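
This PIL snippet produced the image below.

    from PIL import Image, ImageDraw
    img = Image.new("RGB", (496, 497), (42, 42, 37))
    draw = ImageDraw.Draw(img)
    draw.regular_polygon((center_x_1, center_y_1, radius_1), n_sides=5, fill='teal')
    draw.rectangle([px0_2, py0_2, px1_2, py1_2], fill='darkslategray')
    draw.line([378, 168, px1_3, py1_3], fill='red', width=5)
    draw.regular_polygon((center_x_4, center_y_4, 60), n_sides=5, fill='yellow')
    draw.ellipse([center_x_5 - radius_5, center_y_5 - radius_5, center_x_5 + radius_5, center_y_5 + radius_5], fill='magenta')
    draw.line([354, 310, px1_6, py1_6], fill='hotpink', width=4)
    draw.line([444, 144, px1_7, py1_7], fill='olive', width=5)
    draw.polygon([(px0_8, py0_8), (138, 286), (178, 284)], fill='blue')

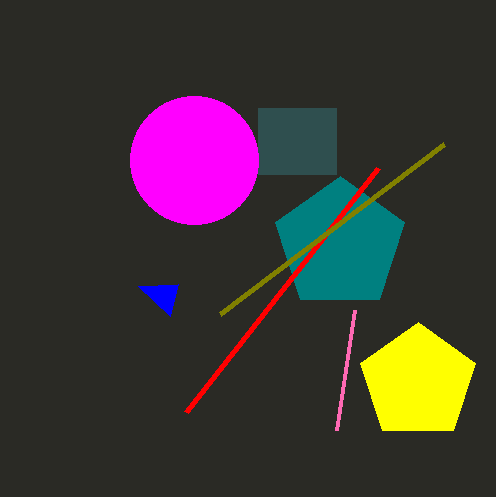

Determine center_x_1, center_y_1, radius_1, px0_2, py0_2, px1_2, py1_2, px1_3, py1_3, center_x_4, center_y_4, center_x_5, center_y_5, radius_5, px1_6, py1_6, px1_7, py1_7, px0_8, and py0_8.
center_x_1 = 340
center_y_1 = 244
radius_1 = 68
px0_2 = 258
py0_2 = 108
px1_2 = 336
py1_2 = 174
px1_3 = 186
py1_3 = 412
center_x_4 = 418
center_y_4 = 382
center_x_5 = 194
center_y_5 = 160
radius_5 = 64
px1_6 = 336
py1_6 = 430
px1_7 = 220
py1_7 = 314
px0_8 = 170
py0_8 = 316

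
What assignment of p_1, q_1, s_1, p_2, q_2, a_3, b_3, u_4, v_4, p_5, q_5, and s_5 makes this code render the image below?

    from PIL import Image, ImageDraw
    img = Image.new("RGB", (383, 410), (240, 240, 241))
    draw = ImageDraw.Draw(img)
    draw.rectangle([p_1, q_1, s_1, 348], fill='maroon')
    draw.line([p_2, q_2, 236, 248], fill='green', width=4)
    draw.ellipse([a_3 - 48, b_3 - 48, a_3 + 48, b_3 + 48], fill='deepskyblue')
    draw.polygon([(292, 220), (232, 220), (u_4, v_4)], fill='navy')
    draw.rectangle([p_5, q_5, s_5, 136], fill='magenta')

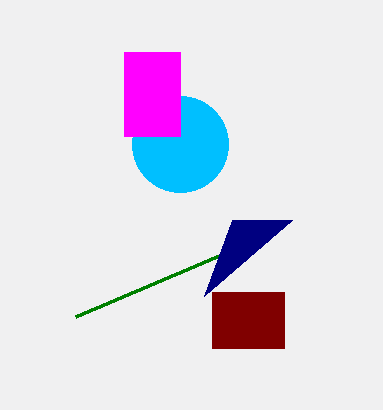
p_1 = 212; q_1 = 292; s_1 = 284; p_2 = 76; q_2 = 316; a_3 = 180; b_3 = 144; u_4 = 204; v_4 = 296; p_5 = 124; q_5 = 52; s_5 = 180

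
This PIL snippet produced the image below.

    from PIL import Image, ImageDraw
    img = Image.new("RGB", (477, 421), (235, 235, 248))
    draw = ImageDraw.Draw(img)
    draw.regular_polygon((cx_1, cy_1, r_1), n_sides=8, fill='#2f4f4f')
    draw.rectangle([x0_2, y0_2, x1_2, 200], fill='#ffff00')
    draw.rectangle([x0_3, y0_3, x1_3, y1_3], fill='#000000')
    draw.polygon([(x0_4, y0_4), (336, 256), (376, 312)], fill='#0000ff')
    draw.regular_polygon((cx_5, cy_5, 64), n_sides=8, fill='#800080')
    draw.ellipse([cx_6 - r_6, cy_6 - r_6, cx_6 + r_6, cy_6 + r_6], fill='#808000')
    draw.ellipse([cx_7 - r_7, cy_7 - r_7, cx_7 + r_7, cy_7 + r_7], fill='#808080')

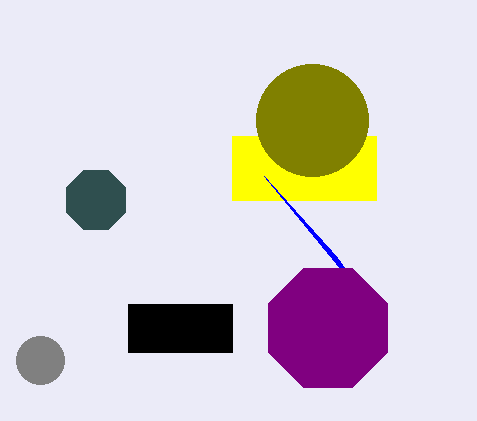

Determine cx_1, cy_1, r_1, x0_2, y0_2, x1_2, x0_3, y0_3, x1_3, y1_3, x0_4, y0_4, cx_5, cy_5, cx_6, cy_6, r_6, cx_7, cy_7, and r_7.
cx_1 = 96
cy_1 = 200
r_1 = 32
x0_2 = 232
y0_2 = 136
x1_2 = 376
x0_3 = 128
y0_3 = 304
x1_3 = 232
y1_3 = 352
x0_4 = 264
y0_4 = 176
cx_5 = 328
cy_5 = 328
cx_6 = 312
cy_6 = 120
r_6 = 56
cx_7 = 40
cy_7 = 360
r_7 = 24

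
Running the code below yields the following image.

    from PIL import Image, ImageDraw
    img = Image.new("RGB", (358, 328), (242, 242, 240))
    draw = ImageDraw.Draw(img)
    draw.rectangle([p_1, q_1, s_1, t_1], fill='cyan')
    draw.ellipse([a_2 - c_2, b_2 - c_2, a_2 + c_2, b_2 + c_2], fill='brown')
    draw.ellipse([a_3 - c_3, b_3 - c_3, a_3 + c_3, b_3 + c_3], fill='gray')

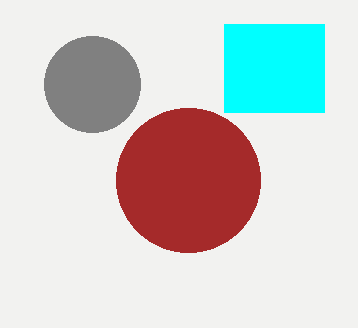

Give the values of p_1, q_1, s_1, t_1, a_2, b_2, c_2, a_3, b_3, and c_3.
p_1 = 224, q_1 = 24, s_1 = 324, t_1 = 112, a_2 = 188, b_2 = 180, c_2 = 72, a_3 = 92, b_3 = 84, c_3 = 48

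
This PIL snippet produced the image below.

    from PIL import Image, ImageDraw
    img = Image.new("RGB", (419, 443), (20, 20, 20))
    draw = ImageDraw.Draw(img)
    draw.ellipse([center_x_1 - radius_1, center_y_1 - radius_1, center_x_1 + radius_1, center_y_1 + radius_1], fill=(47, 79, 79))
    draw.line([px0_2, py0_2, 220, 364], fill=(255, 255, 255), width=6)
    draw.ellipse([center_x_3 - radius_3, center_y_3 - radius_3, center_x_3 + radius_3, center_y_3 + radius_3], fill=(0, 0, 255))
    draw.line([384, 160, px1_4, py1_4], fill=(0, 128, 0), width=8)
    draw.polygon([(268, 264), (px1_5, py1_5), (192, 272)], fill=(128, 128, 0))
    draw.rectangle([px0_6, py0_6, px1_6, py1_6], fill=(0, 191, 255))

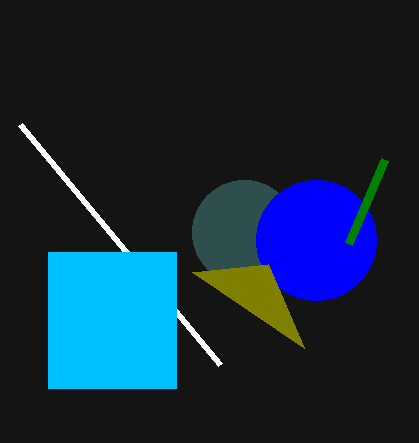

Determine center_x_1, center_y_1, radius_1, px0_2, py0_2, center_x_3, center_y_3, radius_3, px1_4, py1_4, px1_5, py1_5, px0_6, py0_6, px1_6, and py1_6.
center_x_1 = 244; center_y_1 = 232; radius_1 = 52; px0_2 = 20; py0_2 = 124; center_x_3 = 316; center_y_3 = 240; radius_3 = 60; px1_4 = 348; py1_4 = 244; px1_5 = 304; py1_5 = 348; px0_6 = 48; py0_6 = 252; px1_6 = 176; py1_6 = 388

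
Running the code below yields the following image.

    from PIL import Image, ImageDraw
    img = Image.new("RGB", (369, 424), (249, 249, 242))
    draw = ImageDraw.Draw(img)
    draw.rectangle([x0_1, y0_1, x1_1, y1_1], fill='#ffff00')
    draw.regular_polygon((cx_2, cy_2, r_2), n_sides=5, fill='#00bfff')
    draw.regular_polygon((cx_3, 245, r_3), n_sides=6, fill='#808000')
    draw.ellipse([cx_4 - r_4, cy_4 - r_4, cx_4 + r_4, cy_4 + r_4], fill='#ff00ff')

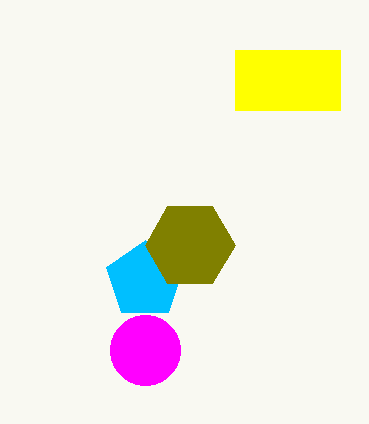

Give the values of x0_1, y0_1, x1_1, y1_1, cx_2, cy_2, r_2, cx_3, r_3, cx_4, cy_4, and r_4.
x0_1 = 235, y0_1 = 50, x1_1 = 340, y1_1 = 110, cx_2 = 145, cy_2 = 280, r_2 = 40, cx_3 = 190, r_3 = 45, cx_4 = 145, cy_4 = 350, r_4 = 35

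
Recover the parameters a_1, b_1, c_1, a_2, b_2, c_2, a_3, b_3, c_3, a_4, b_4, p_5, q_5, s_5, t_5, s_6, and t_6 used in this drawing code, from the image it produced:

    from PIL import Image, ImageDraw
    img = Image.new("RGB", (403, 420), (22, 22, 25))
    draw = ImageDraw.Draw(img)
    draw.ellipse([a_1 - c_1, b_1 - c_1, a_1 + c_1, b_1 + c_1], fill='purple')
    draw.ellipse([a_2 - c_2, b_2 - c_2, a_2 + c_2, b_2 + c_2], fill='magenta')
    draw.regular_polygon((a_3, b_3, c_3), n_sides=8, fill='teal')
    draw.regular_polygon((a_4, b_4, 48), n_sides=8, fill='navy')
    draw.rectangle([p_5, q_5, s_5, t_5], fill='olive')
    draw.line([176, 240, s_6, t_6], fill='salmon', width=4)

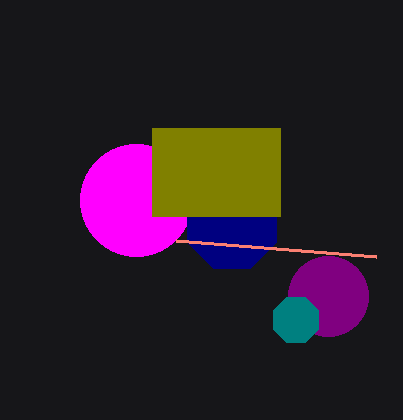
a_1 = 328; b_1 = 296; c_1 = 40; a_2 = 136; b_2 = 200; c_2 = 56; a_3 = 296; b_3 = 320; c_3 = 24; a_4 = 232; b_4 = 224; p_5 = 152; q_5 = 128; s_5 = 280; t_5 = 216; s_6 = 376; t_6 = 256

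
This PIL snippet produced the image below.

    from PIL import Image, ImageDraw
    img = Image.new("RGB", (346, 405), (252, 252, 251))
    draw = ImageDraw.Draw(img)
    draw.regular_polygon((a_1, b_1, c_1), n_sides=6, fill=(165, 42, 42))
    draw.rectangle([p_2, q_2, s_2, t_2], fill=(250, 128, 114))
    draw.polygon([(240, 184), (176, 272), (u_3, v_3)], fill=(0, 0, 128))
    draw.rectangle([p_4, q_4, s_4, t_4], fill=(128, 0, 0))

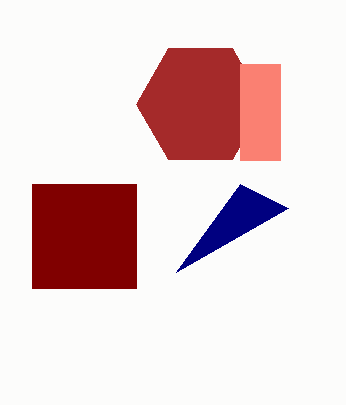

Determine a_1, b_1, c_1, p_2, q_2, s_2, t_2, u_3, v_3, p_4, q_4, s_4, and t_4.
a_1 = 200
b_1 = 104
c_1 = 64
p_2 = 240
q_2 = 64
s_2 = 280
t_2 = 160
u_3 = 288
v_3 = 208
p_4 = 32
q_4 = 184
s_4 = 136
t_4 = 288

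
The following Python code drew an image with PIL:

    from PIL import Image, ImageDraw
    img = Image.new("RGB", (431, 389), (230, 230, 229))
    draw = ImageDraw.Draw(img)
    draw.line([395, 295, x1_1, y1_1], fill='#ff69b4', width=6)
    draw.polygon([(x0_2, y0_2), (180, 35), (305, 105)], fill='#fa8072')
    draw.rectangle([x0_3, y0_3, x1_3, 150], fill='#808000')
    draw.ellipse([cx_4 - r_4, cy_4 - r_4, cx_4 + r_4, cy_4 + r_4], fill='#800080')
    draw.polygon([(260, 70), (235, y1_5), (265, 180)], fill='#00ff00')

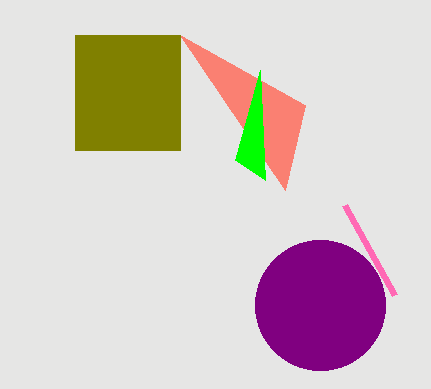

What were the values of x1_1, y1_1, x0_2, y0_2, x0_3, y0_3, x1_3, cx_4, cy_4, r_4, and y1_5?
x1_1 = 345, y1_1 = 205, x0_2 = 285, y0_2 = 190, x0_3 = 75, y0_3 = 35, x1_3 = 180, cx_4 = 320, cy_4 = 305, r_4 = 65, y1_5 = 160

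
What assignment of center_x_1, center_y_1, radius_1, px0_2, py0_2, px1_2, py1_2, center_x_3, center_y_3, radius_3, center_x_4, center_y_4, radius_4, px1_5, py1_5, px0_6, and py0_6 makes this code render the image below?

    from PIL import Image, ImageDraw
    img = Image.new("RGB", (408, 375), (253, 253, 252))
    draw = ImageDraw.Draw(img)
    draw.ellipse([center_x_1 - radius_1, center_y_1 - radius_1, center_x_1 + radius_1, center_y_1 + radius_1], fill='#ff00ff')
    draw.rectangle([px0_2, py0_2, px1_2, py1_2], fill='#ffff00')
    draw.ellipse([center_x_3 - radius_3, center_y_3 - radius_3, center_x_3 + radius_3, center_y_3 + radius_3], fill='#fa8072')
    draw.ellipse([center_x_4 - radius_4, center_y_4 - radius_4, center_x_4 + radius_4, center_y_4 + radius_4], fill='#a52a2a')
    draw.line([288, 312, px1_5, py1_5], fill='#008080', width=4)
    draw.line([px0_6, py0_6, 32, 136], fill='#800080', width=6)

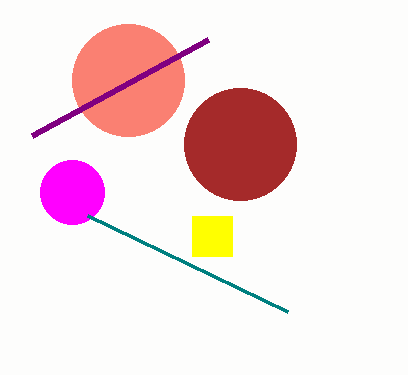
center_x_1 = 72; center_y_1 = 192; radius_1 = 32; px0_2 = 192; py0_2 = 216; px1_2 = 232; py1_2 = 256; center_x_3 = 128; center_y_3 = 80; radius_3 = 56; center_x_4 = 240; center_y_4 = 144; radius_4 = 56; px1_5 = 88; py1_5 = 216; px0_6 = 208; py0_6 = 40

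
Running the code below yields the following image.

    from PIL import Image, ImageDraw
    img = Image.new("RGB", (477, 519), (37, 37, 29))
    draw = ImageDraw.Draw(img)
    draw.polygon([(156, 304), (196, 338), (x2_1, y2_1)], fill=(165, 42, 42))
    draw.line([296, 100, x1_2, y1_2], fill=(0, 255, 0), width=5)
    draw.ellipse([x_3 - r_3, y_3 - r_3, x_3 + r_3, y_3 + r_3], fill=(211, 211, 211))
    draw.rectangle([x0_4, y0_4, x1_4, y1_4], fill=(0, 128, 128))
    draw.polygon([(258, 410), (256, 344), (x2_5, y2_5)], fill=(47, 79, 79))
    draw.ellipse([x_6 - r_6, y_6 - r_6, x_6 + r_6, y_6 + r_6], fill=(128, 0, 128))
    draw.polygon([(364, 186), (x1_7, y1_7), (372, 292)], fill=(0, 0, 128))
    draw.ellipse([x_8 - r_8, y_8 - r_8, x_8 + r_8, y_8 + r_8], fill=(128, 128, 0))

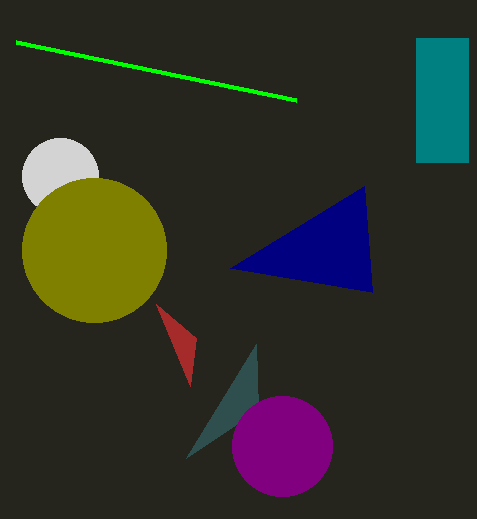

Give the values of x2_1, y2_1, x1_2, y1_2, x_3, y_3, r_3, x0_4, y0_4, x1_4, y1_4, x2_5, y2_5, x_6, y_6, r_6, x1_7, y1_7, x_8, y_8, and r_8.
x2_1 = 190; y2_1 = 386; x1_2 = 16; y1_2 = 42; x_3 = 60; y_3 = 176; r_3 = 38; x0_4 = 416; y0_4 = 38; x1_4 = 468; y1_4 = 162; x2_5 = 186; y2_5 = 458; x_6 = 282; y_6 = 446; r_6 = 50; x1_7 = 230; y1_7 = 268; x_8 = 94; y_8 = 250; r_8 = 72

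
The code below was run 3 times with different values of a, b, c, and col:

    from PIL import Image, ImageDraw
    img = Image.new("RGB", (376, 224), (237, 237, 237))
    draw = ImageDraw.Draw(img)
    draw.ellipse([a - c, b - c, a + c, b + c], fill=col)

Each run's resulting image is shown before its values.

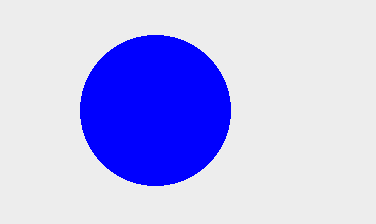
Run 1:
a = 155; b = 110; c = 75; col = 'blue'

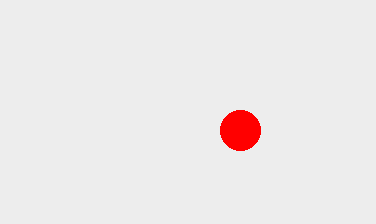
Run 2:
a = 240; b = 130; c = 20; col = 'red'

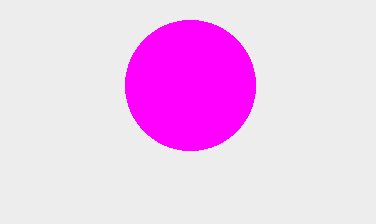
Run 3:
a = 190; b = 85; c = 65; col = 'magenta'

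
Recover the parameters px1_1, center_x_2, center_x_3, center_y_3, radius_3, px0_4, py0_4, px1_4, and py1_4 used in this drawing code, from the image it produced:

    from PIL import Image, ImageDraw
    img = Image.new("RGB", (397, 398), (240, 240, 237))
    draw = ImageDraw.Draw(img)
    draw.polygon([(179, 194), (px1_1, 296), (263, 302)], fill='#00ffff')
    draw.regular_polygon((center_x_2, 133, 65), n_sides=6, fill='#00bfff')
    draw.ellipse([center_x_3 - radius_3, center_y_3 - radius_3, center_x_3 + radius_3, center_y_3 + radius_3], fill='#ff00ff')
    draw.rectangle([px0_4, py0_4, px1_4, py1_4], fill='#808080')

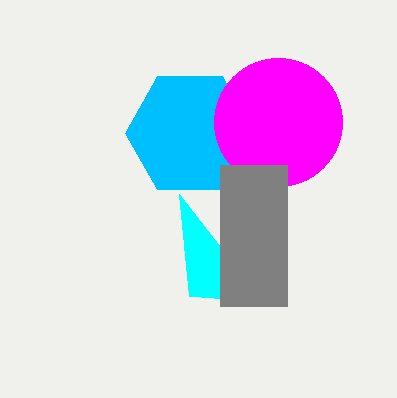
px1_1 = 189; center_x_2 = 190; center_x_3 = 278; center_y_3 = 122; radius_3 = 64; px0_4 = 220; py0_4 = 165; px1_4 = 287; py1_4 = 306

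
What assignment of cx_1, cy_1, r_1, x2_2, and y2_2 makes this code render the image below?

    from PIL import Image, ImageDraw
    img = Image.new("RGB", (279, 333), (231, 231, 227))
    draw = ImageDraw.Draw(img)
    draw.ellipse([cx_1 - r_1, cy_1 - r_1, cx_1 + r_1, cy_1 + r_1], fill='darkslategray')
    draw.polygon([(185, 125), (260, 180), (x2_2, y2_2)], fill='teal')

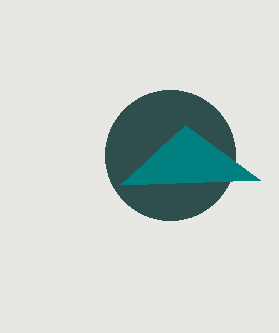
cx_1 = 170, cy_1 = 155, r_1 = 65, x2_2 = 120, y2_2 = 185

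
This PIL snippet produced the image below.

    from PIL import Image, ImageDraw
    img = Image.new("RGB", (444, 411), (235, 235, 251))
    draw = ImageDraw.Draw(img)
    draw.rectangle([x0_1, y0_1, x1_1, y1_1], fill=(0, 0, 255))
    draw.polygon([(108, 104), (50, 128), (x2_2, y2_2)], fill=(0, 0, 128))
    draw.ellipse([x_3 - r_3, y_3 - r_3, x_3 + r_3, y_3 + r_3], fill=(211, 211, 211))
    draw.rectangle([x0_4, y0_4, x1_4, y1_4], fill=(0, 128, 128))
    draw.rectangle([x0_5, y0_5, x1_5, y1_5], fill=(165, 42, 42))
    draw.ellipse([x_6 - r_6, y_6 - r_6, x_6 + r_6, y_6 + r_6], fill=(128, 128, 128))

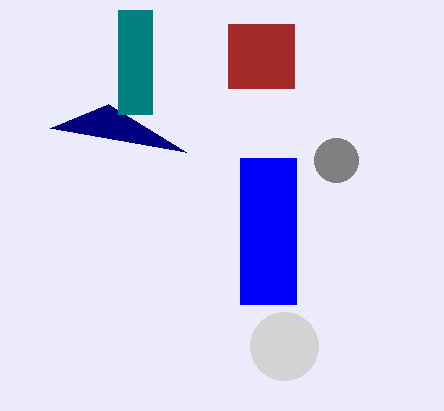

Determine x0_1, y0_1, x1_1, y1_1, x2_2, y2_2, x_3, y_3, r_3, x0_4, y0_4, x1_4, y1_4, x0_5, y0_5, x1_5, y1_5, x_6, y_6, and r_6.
x0_1 = 240
y0_1 = 158
x1_1 = 296
y1_1 = 304
x2_2 = 186
y2_2 = 152
x_3 = 284
y_3 = 346
r_3 = 34
x0_4 = 118
y0_4 = 10
x1_4 = 152
y1_4 = 114
x0_5 = 228
y0_5 = 24
x1_5 = 294
y1_5 = 88
x_6 = 336
y_6 = 160
r_6 = 22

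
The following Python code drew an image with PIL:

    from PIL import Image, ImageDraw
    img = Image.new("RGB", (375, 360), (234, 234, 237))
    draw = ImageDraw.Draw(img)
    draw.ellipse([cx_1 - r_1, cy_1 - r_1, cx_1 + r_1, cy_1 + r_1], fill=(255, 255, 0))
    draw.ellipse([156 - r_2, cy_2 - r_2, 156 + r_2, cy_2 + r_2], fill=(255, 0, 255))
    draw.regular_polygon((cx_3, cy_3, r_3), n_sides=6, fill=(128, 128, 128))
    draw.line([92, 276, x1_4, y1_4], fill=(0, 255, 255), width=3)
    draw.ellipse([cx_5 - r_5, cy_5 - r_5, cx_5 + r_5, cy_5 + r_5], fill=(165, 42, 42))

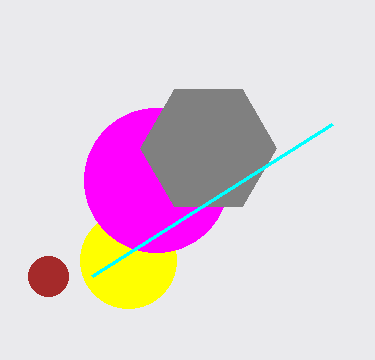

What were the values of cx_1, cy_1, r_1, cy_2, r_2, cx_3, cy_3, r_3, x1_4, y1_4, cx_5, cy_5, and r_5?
cx_1 = 128; cy_1 = 260; r_1 = 48; cy_2 = 180; r_2 = 72; cx_3 = 208; cy_3 = 148; r_3 = 68; x1_4 = 332; y1_4 = 124; cx_5 = 48; cy_5 = 276; r_5 = 20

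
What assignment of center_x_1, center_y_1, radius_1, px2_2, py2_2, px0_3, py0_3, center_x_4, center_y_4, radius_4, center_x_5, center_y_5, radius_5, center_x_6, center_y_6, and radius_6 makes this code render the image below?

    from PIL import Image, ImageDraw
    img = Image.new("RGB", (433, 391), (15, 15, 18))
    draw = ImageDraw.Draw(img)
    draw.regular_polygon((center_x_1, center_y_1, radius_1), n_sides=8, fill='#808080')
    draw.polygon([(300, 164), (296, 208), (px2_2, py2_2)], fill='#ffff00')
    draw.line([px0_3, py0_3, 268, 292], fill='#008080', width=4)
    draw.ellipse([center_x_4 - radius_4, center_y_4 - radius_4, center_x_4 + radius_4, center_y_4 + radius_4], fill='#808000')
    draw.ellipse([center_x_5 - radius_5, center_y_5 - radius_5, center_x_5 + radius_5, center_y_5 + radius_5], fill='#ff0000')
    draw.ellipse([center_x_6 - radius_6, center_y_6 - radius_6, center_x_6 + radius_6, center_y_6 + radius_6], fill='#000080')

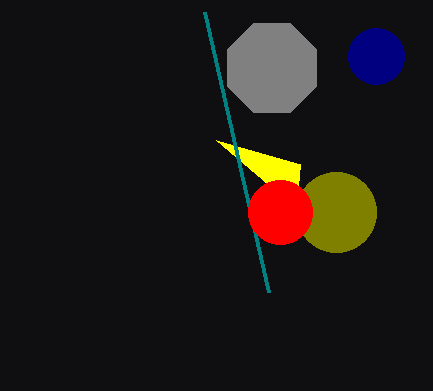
center_x_1 = 272, center_y_1 = 68, radius_1 = 48, px2_2 = 216, py2_2 = 140, px0_3 = 204, py0_3 = 12, center_x_4 = 336, center_y_4 = 212, radius_4 = 40, center_x_5 = 280, center_y_5 = 212, radius_5 = 32, center_x_6 = 376, center_y_6 = 56, radius_6 = 28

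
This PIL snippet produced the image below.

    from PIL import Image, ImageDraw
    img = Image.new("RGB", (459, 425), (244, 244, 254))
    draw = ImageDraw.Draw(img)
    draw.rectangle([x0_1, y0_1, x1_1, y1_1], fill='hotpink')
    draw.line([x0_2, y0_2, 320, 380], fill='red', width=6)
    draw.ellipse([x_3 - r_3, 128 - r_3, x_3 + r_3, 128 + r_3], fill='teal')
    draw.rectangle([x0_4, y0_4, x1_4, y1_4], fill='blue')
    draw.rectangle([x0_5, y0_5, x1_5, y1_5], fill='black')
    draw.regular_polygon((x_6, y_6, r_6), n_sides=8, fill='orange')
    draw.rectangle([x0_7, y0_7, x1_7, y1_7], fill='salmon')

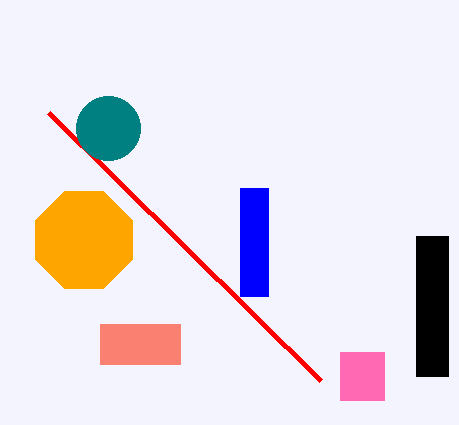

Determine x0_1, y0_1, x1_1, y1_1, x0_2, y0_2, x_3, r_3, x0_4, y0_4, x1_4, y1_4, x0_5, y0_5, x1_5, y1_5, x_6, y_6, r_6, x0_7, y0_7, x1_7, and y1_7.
x0_1 = 340; y0_1 = 352; x1_1 = 384; y1_1 = 400; x0_2 = 48; y0_2 = 112; x_3 = 108; r_3 = 32; x0_4 = 240; y0_4 = 188; x1_4 = 268; y1_4 = 296; x0_5 = 416; y0_5 = 236; x1_5 = 448; y1_5 = 376; x_6 = 84; y_6 = 240; r_6 = 52; x0_7 = 100; y0_7 = 324; x1_7 = 180; y1_7 = 364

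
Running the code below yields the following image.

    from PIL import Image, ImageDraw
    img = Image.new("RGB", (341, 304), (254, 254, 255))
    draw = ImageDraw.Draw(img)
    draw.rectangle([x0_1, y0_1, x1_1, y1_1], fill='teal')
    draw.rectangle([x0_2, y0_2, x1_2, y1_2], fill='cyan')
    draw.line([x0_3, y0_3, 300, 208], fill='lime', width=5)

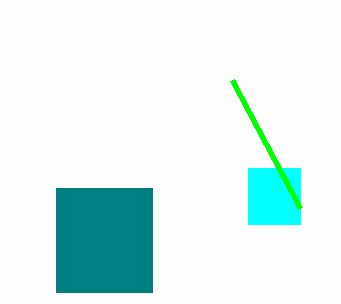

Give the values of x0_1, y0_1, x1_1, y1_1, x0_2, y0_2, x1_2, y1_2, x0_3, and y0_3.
x0_1 = 56, y0_1 = 188, x1_1 = 152, y1_1 = 292, x0_2 = 248, y0_2 = 168, x1_2 = 300, y1_2 = 224, x0_3 = 232, y0_3 = 80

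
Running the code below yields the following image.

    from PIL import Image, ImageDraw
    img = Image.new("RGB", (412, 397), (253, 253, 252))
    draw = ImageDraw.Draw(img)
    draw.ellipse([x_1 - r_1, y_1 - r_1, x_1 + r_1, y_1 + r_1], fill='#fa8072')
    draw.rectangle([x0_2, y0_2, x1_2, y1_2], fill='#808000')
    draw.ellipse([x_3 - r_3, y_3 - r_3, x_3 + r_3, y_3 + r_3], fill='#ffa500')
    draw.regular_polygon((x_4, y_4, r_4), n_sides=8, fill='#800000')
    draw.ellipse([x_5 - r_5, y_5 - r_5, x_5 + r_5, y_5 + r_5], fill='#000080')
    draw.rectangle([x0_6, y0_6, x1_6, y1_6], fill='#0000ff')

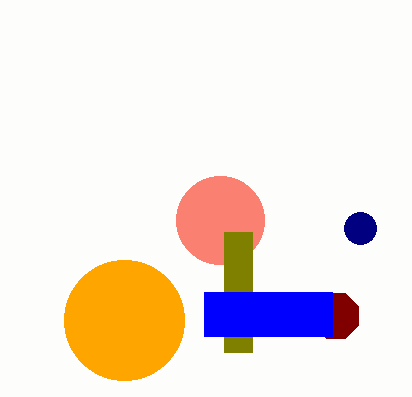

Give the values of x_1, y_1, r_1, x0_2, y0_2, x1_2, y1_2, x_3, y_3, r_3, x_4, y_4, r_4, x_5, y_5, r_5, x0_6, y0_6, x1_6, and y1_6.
x_1 = 220
y_1 = 220
r_1 = 44
x0_2 = 224
y0_2 = 232
x1_2 = 252
y1_2 = 352
x_3 = 124
y_3 = 320
r_3 = 60
x_4 = 336
y_4 = 316
r_4 = 24
x_5 = 360
y_5 = 228
r_5 = 16
x0_6 = 204
y0_6 = 292
x1_6 = 332
y1_6 = 336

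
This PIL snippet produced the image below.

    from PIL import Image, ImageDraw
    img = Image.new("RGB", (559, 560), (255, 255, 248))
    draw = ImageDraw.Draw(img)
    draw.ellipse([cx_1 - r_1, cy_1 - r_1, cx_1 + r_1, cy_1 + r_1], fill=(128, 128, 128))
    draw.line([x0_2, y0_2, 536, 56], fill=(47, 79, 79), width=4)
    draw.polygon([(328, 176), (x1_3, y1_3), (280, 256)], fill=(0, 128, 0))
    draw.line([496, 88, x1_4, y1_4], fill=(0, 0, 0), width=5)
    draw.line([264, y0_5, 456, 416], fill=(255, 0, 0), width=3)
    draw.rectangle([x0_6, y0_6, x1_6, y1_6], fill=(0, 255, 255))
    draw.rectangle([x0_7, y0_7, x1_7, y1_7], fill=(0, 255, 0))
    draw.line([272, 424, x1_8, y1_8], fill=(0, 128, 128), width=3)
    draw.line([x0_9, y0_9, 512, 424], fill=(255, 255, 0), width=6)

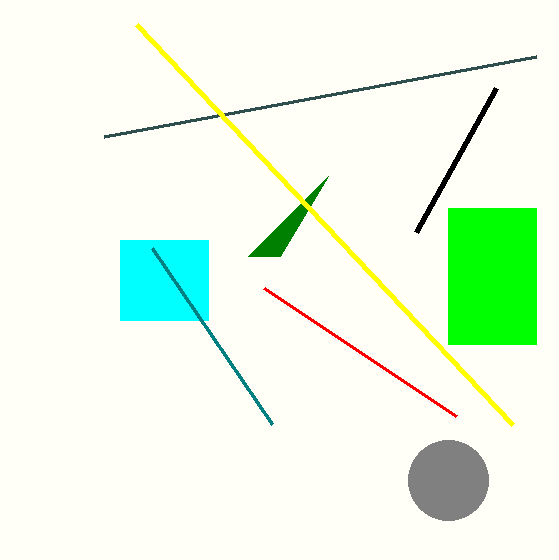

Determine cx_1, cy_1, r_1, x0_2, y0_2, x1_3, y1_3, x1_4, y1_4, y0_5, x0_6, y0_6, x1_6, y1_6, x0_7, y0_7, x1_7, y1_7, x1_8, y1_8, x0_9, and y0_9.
cx_1 = 448, cy_1 = 480, r_1 = 40, x0_2 = 104, y0_2 = 136, x1_3 = 248, y1_3 = 256, x1_4 = 416, y1_4 = 232, y0_5 = 288, x0_6 = 120, y0_6 = 240, x1_6 = 208, y1_6 = 320, x0_7 = 448, y0_7 = 208, x1_7 = 536, y1_7 = 344, x1_8 = 152, y1_8 = 248, x0_9 = 136, y0_9 = 24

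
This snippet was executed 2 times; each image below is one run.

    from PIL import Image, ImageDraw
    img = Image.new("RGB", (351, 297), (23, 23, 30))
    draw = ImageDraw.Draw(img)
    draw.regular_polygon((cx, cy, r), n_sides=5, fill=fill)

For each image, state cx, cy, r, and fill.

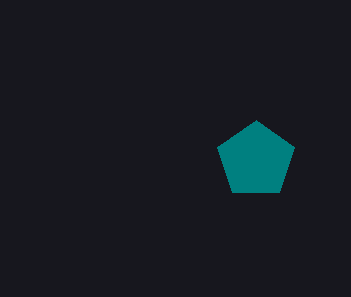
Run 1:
cx = 256; cy = 160; r = 40; fill = 'teal'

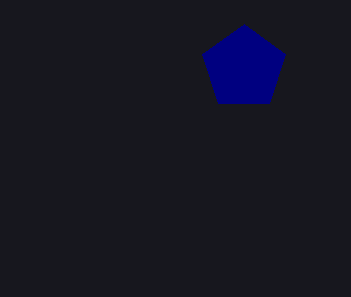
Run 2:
cx = 244; cy = 68; r = 44; fill = 'navy'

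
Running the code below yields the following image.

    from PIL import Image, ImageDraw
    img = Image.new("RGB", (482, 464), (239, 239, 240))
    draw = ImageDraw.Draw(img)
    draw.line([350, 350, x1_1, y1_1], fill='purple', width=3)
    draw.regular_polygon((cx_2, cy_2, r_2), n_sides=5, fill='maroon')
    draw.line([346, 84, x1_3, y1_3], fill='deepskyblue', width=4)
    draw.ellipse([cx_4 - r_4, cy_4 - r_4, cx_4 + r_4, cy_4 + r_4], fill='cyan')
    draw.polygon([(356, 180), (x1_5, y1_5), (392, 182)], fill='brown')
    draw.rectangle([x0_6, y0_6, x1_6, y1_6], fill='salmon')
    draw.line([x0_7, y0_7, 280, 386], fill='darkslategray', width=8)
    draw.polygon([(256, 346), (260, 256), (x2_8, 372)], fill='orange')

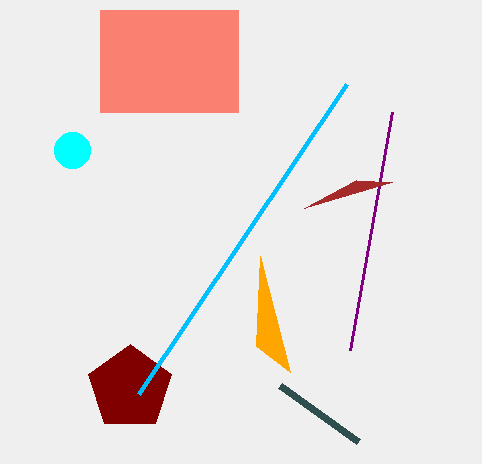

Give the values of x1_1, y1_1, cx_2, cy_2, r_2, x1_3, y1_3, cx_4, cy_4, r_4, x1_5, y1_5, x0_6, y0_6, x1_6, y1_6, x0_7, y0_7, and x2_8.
x1_1 = 392, y1_1 = 112, cx_2 = 130, cy_2 = 388, r_2 = 44, x1_3 = 138, y1_3 = 394, cx_4 = 72, cy_4 = 150, r_4 = 18, x1_5 = 304, y1_5 = 208, x0_6 = 100, y0_6 = 10, x1_6 = 238, y1_6 = 112, x0_7 = 358, y0_7 = 442, x2_8 = 290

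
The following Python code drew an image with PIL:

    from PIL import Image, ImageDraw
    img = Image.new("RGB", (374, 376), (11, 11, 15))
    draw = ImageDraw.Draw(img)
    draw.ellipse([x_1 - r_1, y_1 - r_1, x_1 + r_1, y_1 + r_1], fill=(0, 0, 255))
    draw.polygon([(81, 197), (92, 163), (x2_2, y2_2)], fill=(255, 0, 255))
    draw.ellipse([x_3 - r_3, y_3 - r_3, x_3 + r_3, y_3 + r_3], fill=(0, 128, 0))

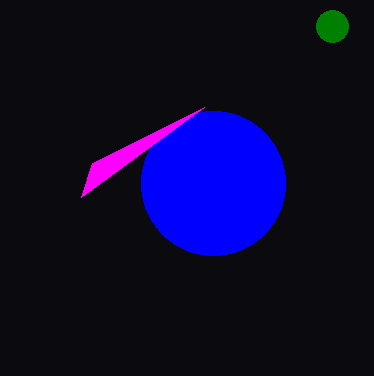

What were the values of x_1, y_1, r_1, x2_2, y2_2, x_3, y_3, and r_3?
x_1 = 213, y_1 = 183, r_1 = 72, x2_2 = 204, y2_2 = 107, x_3 = 332, y_3 = 26, r_3 = 16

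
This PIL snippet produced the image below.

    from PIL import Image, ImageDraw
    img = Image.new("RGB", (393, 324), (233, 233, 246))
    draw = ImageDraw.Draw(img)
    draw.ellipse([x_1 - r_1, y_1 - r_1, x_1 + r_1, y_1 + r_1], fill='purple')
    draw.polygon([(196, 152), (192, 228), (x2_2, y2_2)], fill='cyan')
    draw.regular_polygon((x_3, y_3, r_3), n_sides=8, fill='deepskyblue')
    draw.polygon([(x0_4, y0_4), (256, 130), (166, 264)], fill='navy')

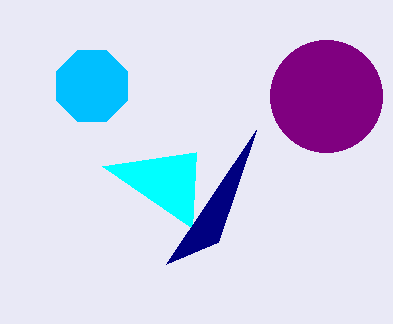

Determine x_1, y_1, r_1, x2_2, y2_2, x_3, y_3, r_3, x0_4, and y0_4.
x_1 = 326
y_1 = 96
r_1 = 56
x2_2 = 102
y2_2 = 166
x_3 = 92
y_3 = 86
r_3 = 38
x0_4 = 218
y0_4 = 242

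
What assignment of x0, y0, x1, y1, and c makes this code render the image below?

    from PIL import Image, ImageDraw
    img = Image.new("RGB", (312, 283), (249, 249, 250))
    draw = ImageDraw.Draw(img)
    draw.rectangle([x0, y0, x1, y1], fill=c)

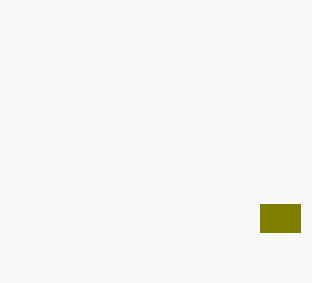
x0 = 260, y0 = 204, x1 = 300, y1 = 232, c = 'olive'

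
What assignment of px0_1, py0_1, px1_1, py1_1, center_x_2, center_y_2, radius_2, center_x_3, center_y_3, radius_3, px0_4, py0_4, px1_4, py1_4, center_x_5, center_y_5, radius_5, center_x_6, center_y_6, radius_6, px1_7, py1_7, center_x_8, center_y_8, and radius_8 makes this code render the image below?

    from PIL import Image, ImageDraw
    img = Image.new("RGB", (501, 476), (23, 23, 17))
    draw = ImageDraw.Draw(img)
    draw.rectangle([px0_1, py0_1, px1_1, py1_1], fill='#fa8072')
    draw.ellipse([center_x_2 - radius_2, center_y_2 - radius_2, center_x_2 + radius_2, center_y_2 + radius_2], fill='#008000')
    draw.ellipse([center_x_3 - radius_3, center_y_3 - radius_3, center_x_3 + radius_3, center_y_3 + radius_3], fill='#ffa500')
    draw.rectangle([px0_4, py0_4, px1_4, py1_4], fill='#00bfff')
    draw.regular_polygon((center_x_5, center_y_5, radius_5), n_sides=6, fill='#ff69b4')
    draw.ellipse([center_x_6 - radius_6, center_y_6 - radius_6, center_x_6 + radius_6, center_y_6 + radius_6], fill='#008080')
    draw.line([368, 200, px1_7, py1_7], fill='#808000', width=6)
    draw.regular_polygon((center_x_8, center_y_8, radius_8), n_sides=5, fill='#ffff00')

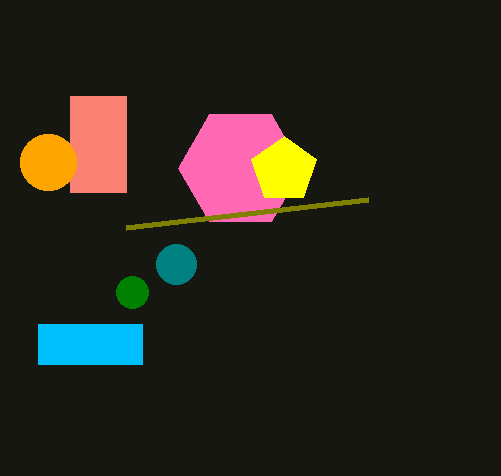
px0_1 = 70
py0_1 = 96
px1_1 = 126
py1_1 = 192
center_x_2 = 132
center_y_2 = 292
radius_2 = 16
center_x_3 = 48
center_y_3 = 162
radius_3 = 28
px0_4 = 38
py0_4 = 324
px1_4 = 142
py1_4 = 364
center_x_5 = 240
center_y_5 = 168
radius_5 = 62
center_x_6 = 176
center_y_6 = 264
radius_6 = 20
px1_7 = 126
py1_7 = 228
center_x_8 = 284
center_y_8 = 170
radius_8 = 34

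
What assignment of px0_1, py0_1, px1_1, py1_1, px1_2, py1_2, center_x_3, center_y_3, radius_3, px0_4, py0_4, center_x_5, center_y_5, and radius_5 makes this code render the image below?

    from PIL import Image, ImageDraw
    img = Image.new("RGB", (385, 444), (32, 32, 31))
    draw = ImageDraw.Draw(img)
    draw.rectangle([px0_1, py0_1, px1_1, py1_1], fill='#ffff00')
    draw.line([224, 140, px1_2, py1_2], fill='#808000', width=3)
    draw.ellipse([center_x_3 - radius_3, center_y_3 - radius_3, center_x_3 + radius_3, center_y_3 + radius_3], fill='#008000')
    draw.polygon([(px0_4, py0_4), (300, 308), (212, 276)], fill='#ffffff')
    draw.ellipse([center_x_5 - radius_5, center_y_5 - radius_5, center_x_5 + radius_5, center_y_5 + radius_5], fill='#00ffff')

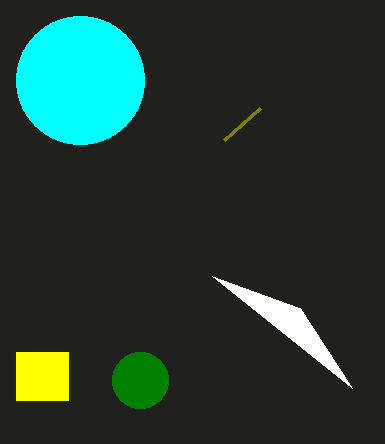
px0_1 = 16; py0_1 = 352; px1_1 = 68; py1_1 = 400; px1_2 = 260; py1_2 = 108; center_x_3 = 140; center_y_3 = 380; radius_3 = 28; px0_4 = 352; py0_4 = 388; center_x_5 = 80; center_y_5 = 80; radius_5 = 64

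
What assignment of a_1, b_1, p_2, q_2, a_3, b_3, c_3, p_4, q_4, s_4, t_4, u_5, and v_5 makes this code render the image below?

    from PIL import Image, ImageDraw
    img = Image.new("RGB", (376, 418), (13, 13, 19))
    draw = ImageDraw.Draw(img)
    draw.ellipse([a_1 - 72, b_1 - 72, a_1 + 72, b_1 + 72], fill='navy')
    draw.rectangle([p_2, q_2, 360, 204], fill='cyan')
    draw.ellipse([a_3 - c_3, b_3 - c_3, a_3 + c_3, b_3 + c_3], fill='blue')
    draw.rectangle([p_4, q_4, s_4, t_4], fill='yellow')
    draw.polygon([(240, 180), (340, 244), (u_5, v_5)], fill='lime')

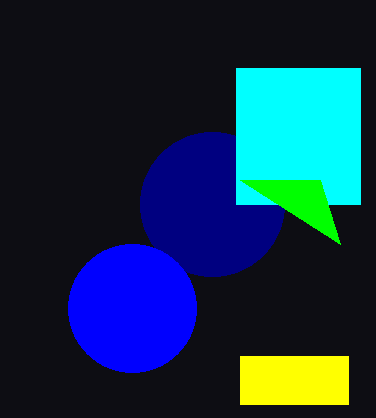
a_1 = 212; b_1 = 204; p_2 = 236; q_2 = 68; a_3 = 132; b_3 = 308; c_3 = 64; p_4 = 240; q_4 = 356; s_4 = 348; t_4 = 404; u_5 = 320; v_5 = 180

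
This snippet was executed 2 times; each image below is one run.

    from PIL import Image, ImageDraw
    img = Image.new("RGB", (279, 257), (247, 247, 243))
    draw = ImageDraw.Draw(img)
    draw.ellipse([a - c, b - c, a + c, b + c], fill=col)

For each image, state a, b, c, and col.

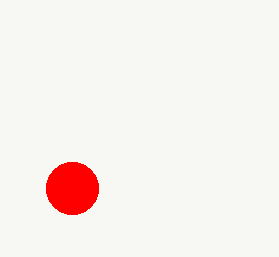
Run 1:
a = 72
b = 188
c = 26
col = 'red'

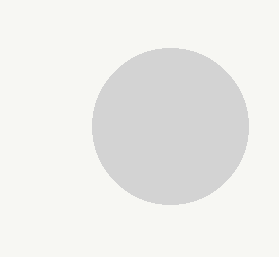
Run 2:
a = 170
b = 126
c = 78
col = 'lightgray'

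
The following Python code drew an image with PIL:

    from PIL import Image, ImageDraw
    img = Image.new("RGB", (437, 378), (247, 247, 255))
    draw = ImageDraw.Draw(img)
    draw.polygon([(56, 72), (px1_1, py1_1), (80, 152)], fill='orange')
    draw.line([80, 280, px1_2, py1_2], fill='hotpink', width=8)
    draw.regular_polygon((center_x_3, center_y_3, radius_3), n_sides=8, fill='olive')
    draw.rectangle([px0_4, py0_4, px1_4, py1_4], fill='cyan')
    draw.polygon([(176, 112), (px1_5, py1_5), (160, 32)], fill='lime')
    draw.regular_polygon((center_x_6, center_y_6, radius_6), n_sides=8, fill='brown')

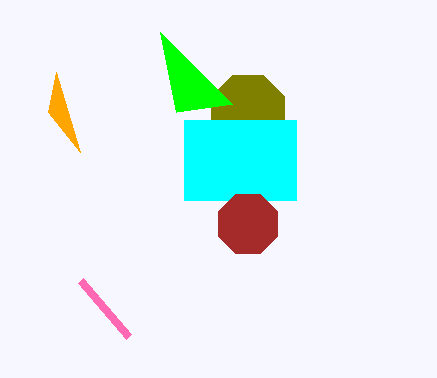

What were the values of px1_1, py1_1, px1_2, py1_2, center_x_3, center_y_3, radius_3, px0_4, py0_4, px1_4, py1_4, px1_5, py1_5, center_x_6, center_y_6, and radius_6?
px1_1 = 48
py1_1 = 112
px1_2 = 128
py1_2 = 336
center_x_3 = 248
center_y_3 = 112
radius_3 = 40
px0_4 = 184
py0_4 = 120
px1_4 = 296
py1_4 = 200
px1_5 = 232
py1_5 = 104
center_x_6 = 248
center_y_6 = 224
radius_6 = 32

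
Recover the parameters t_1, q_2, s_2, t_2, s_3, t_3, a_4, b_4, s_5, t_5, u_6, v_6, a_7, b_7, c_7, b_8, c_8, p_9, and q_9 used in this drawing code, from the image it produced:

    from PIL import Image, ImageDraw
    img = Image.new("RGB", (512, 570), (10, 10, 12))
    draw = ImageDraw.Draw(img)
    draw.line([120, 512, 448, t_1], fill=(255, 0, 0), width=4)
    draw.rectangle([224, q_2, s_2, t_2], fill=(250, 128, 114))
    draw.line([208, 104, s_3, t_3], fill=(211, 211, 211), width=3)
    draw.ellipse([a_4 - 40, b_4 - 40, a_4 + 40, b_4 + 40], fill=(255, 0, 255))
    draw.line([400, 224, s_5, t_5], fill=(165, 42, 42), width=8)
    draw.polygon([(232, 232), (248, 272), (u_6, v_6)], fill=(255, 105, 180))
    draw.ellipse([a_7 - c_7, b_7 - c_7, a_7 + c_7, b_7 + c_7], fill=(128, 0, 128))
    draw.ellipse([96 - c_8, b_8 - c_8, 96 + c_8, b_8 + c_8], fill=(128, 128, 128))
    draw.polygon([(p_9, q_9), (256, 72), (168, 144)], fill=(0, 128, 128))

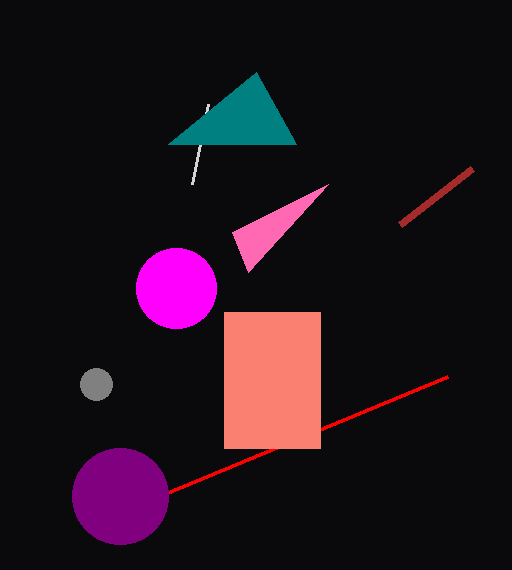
t_1 = 376; q_2 = 312; s_2 = 320; t_2 = 448; s_3 = 192; t_3 = 184; a_4 = 176; b_4 = 288; s_5 = 472; t_5 = 168; u_6 = 328; v_6 = 184; a_7 = 120; b_7 = 496; c_7 = 48; b_8 = 384; c_8 = 16; p_9 = 296; q_9 = 144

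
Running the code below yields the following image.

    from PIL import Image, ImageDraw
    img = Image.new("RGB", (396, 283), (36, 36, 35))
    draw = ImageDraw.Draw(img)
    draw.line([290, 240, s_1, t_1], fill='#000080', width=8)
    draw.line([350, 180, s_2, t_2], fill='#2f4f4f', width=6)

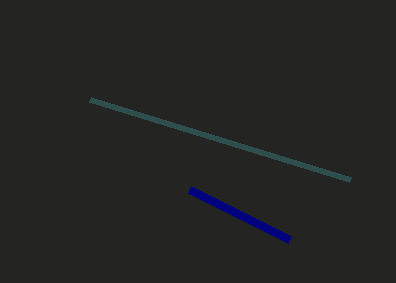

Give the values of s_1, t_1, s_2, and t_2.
s_1 = 190; t_1 = 190; s_2 = 90; t_2 = 100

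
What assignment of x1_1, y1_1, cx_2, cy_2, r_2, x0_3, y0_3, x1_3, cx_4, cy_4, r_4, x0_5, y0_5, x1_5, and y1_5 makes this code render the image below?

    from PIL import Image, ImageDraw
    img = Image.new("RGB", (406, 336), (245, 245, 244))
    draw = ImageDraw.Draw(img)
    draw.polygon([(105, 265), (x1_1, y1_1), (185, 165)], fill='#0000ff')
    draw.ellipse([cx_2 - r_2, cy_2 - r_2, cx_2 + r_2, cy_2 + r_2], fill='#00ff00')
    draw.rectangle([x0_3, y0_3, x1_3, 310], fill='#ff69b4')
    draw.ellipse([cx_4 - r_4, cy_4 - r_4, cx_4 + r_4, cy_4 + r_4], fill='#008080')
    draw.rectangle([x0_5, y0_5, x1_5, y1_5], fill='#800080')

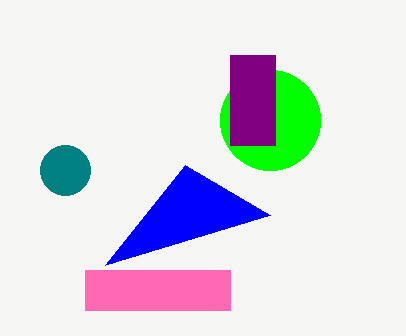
x1_1 = 270
y1_1 = 215
cx_2 = 270
cy_2 = 120
r_2 = 50
x0_3 = 85
y0_3 = 270
x1_3 = 230
cx_4 = 65
cy_4 = 170
r_4 = 25
x0_5 = 230
y0_5 = 55
x1_5 = 275
y1_5 = 145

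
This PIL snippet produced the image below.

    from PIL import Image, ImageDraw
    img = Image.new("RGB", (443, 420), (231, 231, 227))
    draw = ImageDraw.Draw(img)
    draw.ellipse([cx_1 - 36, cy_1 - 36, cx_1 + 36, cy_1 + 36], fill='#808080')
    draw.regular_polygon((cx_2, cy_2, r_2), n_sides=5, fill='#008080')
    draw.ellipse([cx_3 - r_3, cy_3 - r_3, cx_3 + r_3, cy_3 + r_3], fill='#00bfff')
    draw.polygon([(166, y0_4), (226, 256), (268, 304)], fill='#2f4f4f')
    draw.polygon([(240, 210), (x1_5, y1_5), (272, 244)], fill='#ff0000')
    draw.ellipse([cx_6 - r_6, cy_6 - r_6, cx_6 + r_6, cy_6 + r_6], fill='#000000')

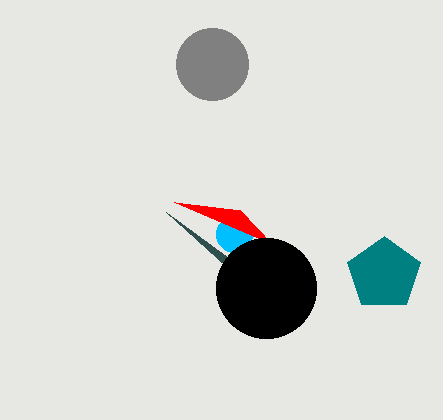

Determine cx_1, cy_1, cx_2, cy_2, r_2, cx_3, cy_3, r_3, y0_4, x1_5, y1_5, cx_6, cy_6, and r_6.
cx_1 = 212
cy_1 = 64
cx_2 = 384
cy_2 = 274
r_2 = 38
cx_3 = 234
cy_3 = 234
r_3 = 18
y0_4 = 212
x1_5 = 174
y1_5 = 202
cx_6 = 266
cy_6 = 288
r_6 = 50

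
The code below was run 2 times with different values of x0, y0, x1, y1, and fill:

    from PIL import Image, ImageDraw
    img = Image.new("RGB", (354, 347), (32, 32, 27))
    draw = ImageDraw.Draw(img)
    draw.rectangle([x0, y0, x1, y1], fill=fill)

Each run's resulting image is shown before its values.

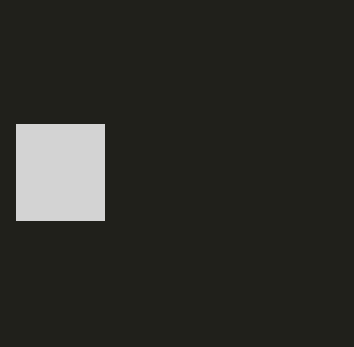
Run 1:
x0 = 16, y0 = 124, x1 = 104, y1 = 220, fill = 'lightgray'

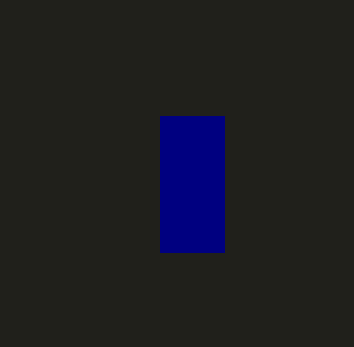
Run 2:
x0 = 160; y0 = 116; x1 = 224; y1 = 252; fill = 'navy'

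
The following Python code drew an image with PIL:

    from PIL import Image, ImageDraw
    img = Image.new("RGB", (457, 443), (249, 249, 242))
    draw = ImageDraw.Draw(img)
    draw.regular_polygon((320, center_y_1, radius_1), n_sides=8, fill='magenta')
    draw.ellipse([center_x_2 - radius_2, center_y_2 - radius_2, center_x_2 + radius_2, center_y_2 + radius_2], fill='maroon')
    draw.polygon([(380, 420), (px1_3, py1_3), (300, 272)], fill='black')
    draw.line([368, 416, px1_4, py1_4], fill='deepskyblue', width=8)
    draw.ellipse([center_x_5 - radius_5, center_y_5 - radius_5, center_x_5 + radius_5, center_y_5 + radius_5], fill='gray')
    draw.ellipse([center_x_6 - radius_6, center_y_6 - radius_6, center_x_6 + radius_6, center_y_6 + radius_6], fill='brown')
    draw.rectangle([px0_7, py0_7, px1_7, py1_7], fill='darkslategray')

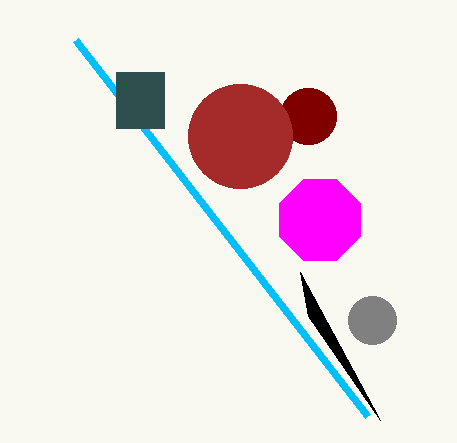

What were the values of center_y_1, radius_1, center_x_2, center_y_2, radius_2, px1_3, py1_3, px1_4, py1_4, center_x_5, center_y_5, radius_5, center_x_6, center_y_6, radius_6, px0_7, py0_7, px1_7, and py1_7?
center_y_1 = 220
radius_1 = 44
center_x_2 = 308
center_y_2 = 116
radius_2 = 28
px1_3 = 308
py1_3 = 316
px1_4 = 76
py1_4 = 40
center_x_5 = 372
center_y_5 = 320
radius_5 = 24
center_x_6 = 240
center_y_6 = 136
radius_6 = 52
px0_7 = 116
py0_7 = 72
px1_7 = 164
py1_7 = 128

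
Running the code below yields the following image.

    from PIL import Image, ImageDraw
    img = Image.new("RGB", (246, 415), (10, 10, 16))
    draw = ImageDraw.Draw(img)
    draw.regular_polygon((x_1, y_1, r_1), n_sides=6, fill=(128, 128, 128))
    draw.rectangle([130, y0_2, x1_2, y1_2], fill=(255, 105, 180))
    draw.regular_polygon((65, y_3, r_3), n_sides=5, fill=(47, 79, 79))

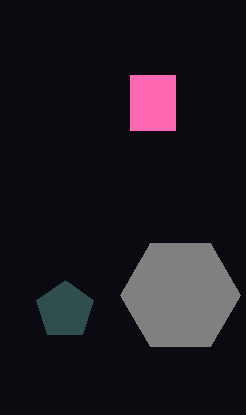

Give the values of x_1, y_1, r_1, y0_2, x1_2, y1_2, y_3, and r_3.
x_1 = 180, y_1 = 295, r_1 = 60, y0_2 = 75, x1_2 = 175, y1_2 = 130, y_3 = 310, r_3 = 30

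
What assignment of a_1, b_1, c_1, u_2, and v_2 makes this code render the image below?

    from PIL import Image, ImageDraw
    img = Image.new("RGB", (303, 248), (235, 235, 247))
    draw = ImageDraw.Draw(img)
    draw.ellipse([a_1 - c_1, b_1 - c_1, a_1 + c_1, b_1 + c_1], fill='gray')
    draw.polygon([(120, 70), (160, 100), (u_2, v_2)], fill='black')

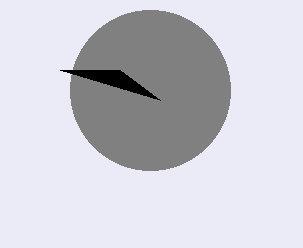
a_1 = 150, b_1 = 90, c_1 = 80, u_2 = 60, v_2 = 70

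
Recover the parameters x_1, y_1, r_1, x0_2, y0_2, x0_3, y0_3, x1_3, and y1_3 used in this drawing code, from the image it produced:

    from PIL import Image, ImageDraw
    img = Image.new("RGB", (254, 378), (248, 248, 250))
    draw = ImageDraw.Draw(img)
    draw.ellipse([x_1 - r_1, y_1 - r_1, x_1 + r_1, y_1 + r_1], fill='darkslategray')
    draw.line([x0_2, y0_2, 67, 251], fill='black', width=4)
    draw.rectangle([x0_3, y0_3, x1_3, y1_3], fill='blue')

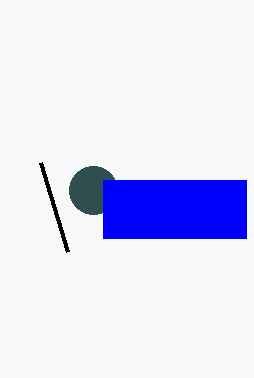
x_1 = 93
y_1 = 190
r_1 = 24
x0_2 = 40
y0_2 = 162
x0_3 = 103
y0_3 = 180
x1_3 = 246
y1_3 = 238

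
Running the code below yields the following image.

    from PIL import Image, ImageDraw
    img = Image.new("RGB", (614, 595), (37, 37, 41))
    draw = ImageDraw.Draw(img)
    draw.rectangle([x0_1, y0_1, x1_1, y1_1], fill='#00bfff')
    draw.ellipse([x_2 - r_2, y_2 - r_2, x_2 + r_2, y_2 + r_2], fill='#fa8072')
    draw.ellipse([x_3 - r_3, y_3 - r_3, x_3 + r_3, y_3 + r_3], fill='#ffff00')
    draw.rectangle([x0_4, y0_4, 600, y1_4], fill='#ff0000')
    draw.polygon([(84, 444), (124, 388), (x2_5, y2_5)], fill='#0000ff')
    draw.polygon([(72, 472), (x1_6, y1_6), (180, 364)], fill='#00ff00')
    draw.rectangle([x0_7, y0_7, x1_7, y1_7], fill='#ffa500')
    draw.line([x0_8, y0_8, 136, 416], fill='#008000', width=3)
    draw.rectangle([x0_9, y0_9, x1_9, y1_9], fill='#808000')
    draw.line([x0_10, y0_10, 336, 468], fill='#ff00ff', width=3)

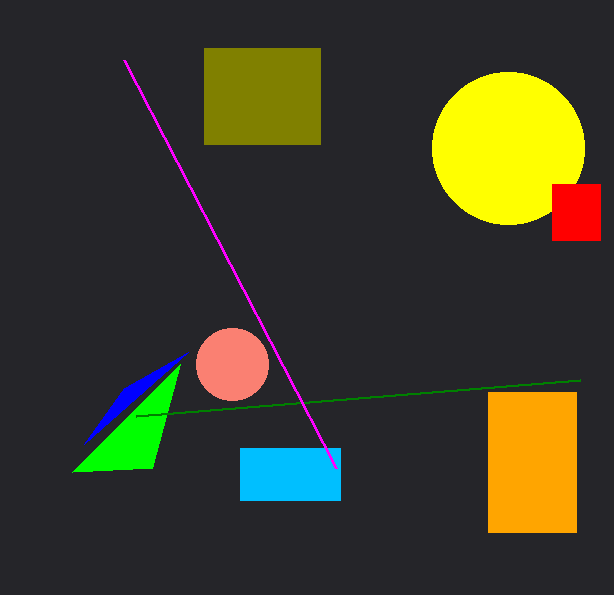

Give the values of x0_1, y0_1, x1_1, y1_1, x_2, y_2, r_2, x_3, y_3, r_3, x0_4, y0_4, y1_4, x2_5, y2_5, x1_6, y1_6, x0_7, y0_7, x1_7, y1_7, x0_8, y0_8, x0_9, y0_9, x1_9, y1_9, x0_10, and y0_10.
x0_1 = 240; y0_1 = 448; x1_1 = 340; y1_1 = 500; x_2 = 232; y_2 = 364; r_2 = 36; x_3 = 508; y_3 = 148; r_3 = 76; x0_4 = 552; y0_4 = 184; y1_4 = 240; x2_5 = 188; y2_5 = 352; x1_6 = 152; y1_6 = 468; x0_7 = 488; y0_7 = 392; x1_7 = 576; y1_7 = 532; x0_8 = 580; y0_8 = 380; x0_9 = 204; y0_9 = 48; x1_9 = 320; y1_9 = 144; x0_10 = 124; y0_10 = 60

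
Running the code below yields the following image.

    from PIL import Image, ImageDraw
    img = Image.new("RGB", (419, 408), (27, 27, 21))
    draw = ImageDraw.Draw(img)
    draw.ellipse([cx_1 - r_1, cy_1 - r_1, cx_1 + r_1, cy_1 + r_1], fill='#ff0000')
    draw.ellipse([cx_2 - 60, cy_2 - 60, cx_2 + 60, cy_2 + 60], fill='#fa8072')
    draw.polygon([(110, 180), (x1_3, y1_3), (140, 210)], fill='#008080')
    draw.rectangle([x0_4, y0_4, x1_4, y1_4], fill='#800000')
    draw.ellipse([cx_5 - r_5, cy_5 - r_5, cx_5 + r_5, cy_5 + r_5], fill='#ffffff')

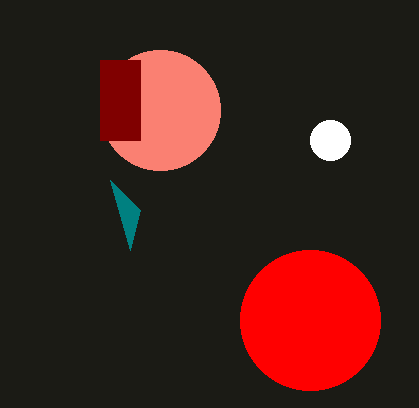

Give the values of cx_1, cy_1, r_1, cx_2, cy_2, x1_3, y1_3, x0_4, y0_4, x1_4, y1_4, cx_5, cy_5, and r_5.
cx_1 = 310; cy_1 = 320; r_1 = 70; cx_2 = 160; cy_2 = 110; x1_3 = 130; y1_3 = 250; x0_4 = 100; y0_4 = 60; x1_4 = 140; y1_4 = 140; cx_5 = 330; cy_5 = 140; r_5 = 20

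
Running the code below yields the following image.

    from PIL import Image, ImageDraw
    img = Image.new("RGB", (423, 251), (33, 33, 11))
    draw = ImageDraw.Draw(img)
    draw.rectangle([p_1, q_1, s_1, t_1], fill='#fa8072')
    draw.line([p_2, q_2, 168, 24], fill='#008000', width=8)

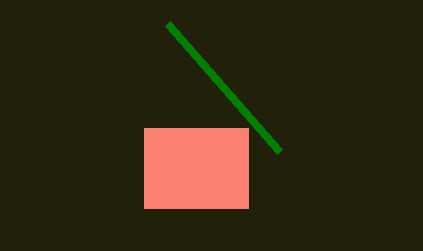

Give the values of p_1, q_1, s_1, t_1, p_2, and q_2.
p_1 = 144, q_1 = 128, s_1 = 248, t_1 = 208, p_2 = 280, q_2 = 152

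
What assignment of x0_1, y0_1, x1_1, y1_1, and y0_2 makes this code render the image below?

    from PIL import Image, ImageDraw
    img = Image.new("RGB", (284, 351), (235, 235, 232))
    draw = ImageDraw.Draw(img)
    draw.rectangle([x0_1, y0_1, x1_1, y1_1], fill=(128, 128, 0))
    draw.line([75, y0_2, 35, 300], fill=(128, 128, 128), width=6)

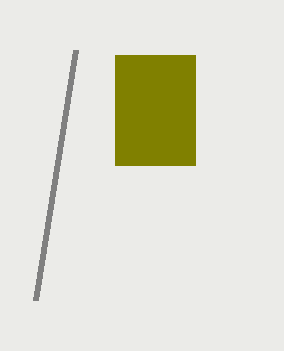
x0_1 = 115
y0_1 = 55
x1_1 = 195
y1_1 = 165
y0_2 = 50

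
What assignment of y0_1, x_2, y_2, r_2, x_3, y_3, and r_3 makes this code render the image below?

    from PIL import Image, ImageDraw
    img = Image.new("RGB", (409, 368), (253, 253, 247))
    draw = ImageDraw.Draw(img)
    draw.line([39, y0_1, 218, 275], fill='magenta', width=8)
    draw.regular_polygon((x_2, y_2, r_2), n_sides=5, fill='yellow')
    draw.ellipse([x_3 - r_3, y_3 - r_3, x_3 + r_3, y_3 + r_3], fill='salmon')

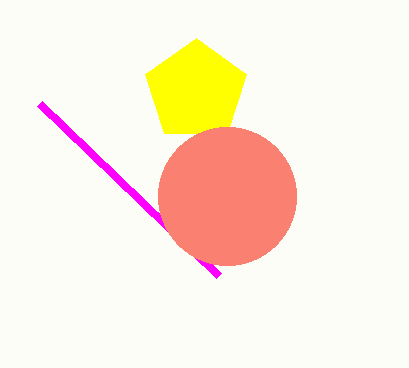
y0_1 = 103, x_2 = 196, y_2 = 91, r_2 = 53, x_3 = 227, y_3 = 196, r_3 = 69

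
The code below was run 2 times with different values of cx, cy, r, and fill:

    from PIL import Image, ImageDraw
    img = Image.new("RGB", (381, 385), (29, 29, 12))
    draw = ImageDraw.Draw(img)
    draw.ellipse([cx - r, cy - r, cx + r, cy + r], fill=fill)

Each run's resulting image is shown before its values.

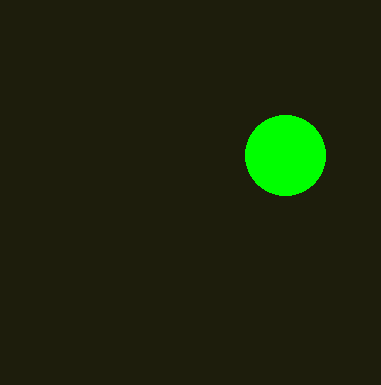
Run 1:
cx = 285
cy = 155
r = 40
fill = 'lime'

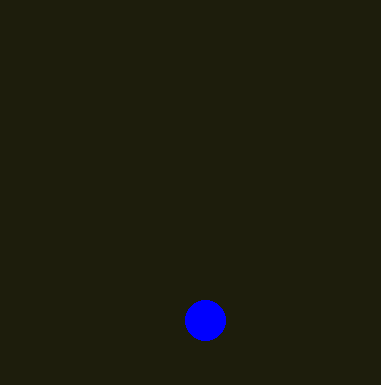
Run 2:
cx = 205, cy = 320, r = 20, fill = 'blue'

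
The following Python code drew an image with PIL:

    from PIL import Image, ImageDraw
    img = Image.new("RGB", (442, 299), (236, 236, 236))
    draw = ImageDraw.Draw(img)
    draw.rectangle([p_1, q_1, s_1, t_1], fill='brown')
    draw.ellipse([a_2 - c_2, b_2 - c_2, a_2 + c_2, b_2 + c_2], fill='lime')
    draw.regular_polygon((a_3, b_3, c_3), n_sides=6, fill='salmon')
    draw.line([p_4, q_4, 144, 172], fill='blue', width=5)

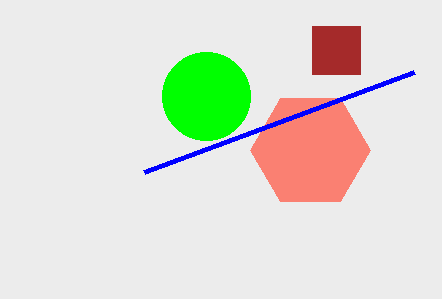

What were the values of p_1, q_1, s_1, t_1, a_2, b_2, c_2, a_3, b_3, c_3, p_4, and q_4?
p_1 = 312, q_1 = 26, s_1 = 360, t_1 = 74, a_2 = 206, b_2 = 96, c_2 = 44, a_3 = 310, b_3 = 150, c_3 = 60, p_4 = 414, q_4 = 72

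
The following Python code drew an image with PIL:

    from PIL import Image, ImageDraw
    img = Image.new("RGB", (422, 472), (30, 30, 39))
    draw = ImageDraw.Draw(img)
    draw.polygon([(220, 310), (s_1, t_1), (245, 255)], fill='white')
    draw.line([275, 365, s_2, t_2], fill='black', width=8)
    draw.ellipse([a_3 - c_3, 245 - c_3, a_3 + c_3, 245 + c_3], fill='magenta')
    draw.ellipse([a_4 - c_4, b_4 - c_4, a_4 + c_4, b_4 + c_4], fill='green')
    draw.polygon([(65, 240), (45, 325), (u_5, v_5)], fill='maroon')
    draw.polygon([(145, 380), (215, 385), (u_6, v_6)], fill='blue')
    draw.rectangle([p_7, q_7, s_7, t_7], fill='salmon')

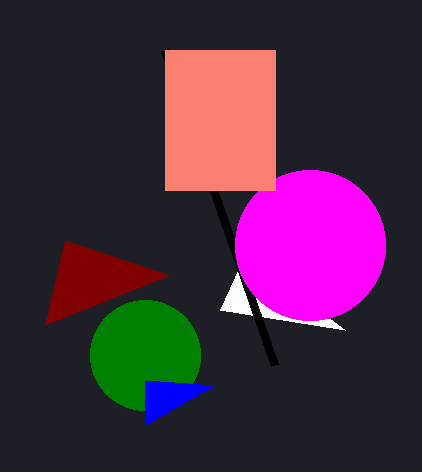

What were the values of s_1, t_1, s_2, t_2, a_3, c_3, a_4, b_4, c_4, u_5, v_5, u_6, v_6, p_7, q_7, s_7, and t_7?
s_1 = 345; t_1 = 330; s_2 = 165; t_2 = 50; a_3 = 310; c_3 = 75; a_4 = 145; b_4 = 355; c_4 = 55; u_5 = 170; v_5 = 275; u_6 = 145; v_6 = 425; p_7 = 165; q_7 = 50; s_7 = 275; t_7 = 190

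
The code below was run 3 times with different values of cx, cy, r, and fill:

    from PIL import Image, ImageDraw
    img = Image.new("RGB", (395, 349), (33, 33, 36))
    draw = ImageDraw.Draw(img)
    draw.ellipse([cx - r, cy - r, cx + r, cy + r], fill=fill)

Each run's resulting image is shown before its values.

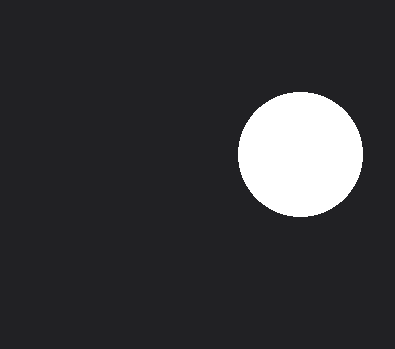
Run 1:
cx = 300; cy = 154; r = 62; fill = 'white'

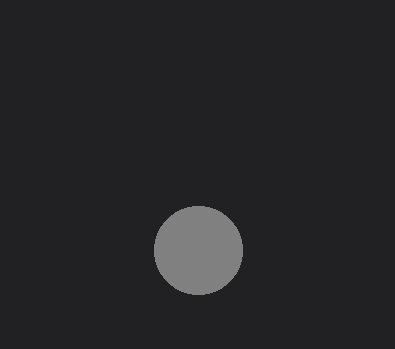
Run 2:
cx = 198; cy = 250; r = 44; fill = 'gray'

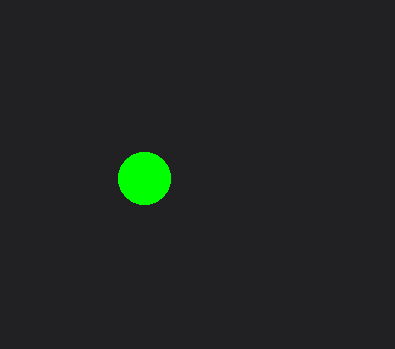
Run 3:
cx = 144
cy = 178
r = 26
fill = 'lime'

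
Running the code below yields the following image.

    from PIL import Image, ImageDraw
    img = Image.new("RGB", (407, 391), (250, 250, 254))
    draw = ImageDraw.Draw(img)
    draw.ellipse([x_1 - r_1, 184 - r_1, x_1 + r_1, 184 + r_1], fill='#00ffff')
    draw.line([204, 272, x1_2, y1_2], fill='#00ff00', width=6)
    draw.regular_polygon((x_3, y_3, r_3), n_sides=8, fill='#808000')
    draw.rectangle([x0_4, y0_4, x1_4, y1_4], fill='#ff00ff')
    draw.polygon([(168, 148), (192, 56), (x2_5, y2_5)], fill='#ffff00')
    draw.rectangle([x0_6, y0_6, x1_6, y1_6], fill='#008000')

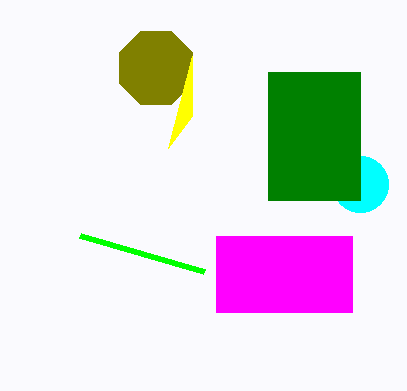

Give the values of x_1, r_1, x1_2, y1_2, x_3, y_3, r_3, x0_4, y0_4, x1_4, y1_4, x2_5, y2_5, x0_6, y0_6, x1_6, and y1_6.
x_1 = 360, r_1 = 28, x1_2 = 80, y1_2 = 236, x_3 = 156, y_3 = 68, r_3 = 40, x0_4 = 216, y0_4 = 236, x1_4 = 352, y1_4 = 312, x2_5 = 192, y2_5 = 116, x0_6 = 268, y0_6 = 72, x1_6 = 360, y1_6 = 200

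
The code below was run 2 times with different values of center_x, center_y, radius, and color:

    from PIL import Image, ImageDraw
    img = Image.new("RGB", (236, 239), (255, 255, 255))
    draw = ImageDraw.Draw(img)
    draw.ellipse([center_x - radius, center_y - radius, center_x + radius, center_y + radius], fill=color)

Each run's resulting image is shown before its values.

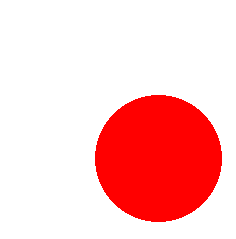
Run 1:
center_x = 158, center_y = 158, radius = 63, color = 'red'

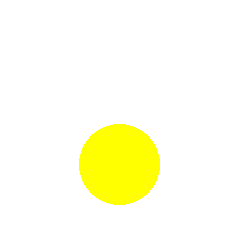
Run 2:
center_x = 119; center_y = 164; radius = 40; color = 'yellow'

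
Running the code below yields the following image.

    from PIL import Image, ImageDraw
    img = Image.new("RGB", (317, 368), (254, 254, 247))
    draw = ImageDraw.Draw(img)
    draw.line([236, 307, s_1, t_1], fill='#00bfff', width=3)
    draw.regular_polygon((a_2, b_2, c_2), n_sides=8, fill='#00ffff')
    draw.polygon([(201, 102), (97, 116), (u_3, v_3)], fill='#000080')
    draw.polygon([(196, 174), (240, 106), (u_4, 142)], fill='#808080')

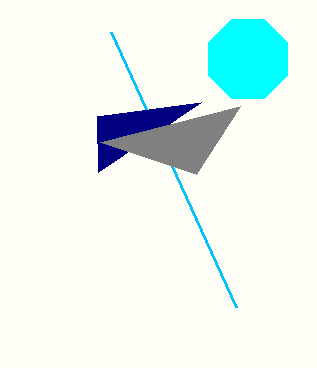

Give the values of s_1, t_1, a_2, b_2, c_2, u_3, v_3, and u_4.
s_1 = 111, t_1 = 32, a_2 = 248, b_2 = 59, c_2 = 43, u_3 = 98, v_3 = 172, u_4 = 100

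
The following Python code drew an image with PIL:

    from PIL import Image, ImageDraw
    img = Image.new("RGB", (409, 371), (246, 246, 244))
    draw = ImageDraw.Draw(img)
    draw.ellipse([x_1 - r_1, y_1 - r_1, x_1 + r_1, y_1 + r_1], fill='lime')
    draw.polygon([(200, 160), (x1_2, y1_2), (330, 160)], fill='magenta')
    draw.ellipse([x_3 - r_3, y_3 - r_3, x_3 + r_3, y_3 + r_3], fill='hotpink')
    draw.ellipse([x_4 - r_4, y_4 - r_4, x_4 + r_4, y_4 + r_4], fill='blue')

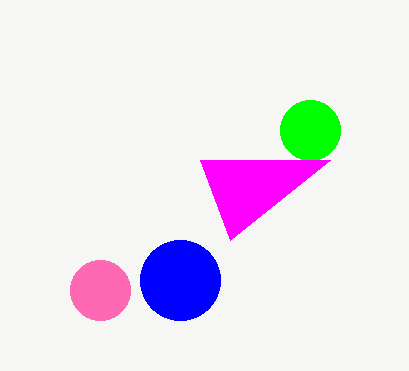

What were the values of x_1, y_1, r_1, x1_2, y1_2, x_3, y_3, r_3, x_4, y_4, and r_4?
x_1 = 310; y_1 = 130; r_1 = 30; x1_2 = 230; y1_2 = 240; x_3 = 100; y_3 = 290; r_3 = 30; x_4 = 180; y_4 = 280; r_4 = 40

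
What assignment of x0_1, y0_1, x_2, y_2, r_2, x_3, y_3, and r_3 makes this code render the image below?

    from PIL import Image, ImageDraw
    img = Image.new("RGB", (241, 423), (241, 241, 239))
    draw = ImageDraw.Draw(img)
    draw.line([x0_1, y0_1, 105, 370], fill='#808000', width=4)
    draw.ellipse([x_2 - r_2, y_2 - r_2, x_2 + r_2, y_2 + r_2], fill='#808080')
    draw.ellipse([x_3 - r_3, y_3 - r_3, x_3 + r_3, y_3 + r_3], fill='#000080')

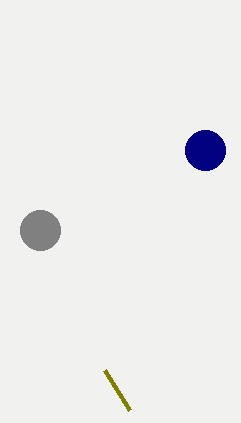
x0_1 = 130; y0_1 = 410; x_2 = 40; y_2 = 230; r_2 = 20; x_3 = 205; y_3 = 150; r_3 = 20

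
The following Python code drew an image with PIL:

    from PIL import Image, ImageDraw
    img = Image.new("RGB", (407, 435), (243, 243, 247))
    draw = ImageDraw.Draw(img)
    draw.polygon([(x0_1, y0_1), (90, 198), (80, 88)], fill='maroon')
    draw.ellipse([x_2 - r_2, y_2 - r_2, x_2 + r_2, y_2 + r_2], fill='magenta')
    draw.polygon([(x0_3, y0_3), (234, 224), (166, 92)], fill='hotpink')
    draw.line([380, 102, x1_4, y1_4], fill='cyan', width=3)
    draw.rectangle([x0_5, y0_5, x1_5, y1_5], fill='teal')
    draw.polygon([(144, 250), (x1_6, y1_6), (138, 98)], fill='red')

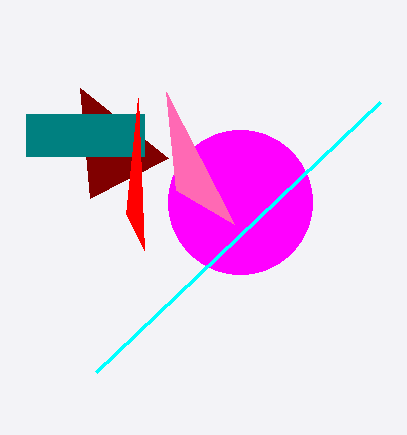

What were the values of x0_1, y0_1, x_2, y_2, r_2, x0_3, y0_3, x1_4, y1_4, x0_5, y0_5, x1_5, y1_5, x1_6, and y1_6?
x0_1 = 168, y0_1 = 158, x_2 = 240, y_2 = 202, r_2 = 72, x0_3 = 176, y0_3 = 190, x1_4 = 96, y1_4 = 372, x0_5 = 26, y0_5 = 114, x1_5 = 144, y1_5 = 156, x1_6 = 126, y1_6 = 214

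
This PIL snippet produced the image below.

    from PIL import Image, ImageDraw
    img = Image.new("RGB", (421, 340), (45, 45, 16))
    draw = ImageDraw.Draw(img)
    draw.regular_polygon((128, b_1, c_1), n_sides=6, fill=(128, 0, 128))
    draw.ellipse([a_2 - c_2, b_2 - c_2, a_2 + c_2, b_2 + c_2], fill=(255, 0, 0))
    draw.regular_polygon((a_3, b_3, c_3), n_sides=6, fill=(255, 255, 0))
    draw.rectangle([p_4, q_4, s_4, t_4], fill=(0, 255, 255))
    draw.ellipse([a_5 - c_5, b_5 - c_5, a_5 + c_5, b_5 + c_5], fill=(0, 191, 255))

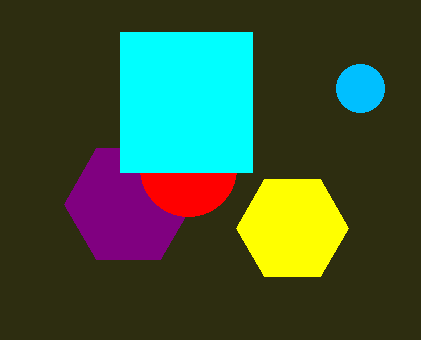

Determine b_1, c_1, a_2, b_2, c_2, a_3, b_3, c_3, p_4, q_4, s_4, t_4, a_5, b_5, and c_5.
b_1 = 204, c_1 = 64, a_2 = 188, b_2 = 168, c_2 = 48, a_3 = 292, b_3 = 228, c_3 = 56, p_4 = 120, q_4 = 32, s_4 = 252, t_4 = 172, a_5 = 360, b_5 = 88, c_5 = 24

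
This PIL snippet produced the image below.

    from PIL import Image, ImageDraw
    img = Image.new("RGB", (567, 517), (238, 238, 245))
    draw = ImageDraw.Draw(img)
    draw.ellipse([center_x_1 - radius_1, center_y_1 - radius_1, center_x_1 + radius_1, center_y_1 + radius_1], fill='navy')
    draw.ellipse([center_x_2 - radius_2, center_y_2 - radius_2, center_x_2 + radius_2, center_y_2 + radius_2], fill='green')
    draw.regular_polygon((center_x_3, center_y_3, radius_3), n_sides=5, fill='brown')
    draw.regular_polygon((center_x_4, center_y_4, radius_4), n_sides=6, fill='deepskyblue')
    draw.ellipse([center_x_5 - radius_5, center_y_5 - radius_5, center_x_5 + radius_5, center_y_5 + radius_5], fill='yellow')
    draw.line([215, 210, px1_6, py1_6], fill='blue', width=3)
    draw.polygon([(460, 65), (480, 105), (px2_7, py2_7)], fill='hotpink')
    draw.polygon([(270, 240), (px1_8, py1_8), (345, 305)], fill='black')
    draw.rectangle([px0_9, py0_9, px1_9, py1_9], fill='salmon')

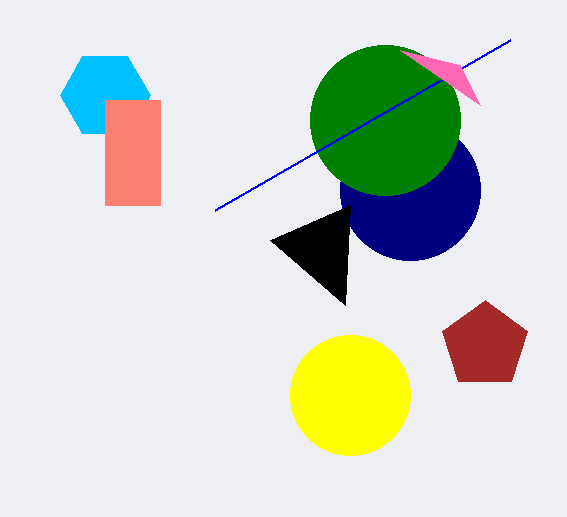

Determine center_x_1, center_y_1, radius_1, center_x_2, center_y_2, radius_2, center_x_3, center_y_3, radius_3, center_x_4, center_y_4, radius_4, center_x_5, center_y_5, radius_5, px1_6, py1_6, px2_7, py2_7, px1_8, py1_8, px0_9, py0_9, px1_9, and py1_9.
center_x_1 = 410
center_y_1 = 190
radius_1 = 70
center_x_2 = 385
center_y_2 = 120
radius_2 = 75
center_x_3 = 485
center_y_3 = 345
radius_3 = 45
center_x_4 = 105
center_y_4 = 95
radius_4 = 45
center_x_5 = 350
center_y_5 = 395
radius_5 = 60
px1_6 = 510
py1_6 = 40
px2_7 = 400
py2_7 = 50
px1_8 = 350
py1_8 = 205
px0_9 = 105
py0_9 = 100
px1_9 = 160
py1_9 = 205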